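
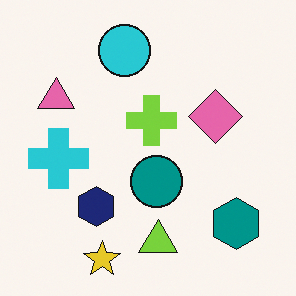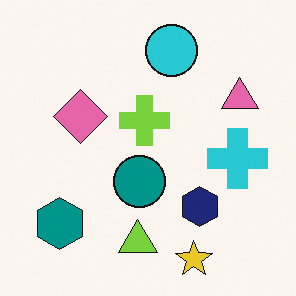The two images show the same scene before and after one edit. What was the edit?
Flipped horizontally (left ↔ right).

The pink triangle is in the top-left of the first image and the top-right of the second — shapes on opposite sides of the vertical midline have swapped in a mirror flip.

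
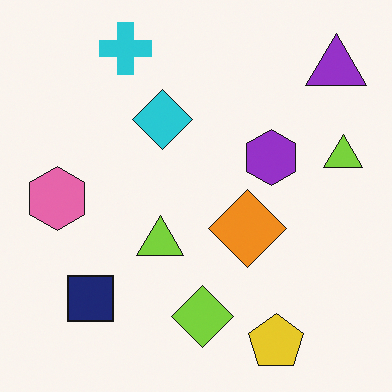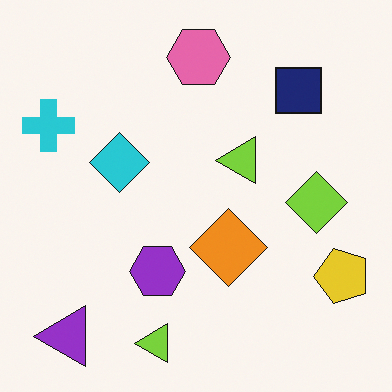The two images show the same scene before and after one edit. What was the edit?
Transposed (reflected across the top-left ↔ bottom-right diagonal).

Shapes have swapped their row and column positions — what was in the top-right is now in the bottom-left — a diagonal reflection.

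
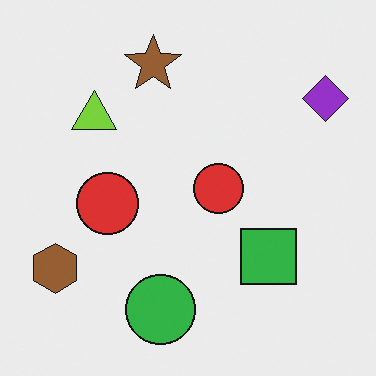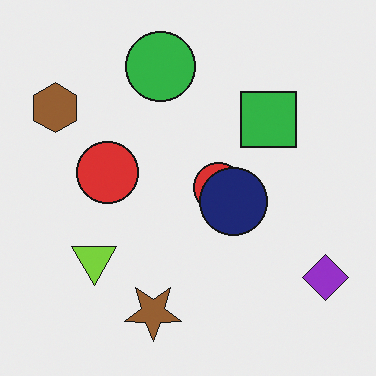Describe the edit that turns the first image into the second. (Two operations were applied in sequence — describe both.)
This is the original image flipped vertically (top ↔ bottom), then overlaid with an additional navy circle.

The brown star is in the top of the first image and the bottom of the second — shapes on opposite sides of the horizontal midline have swapped in a mirror flip. A navy circle appears in the second image that is absent from the first.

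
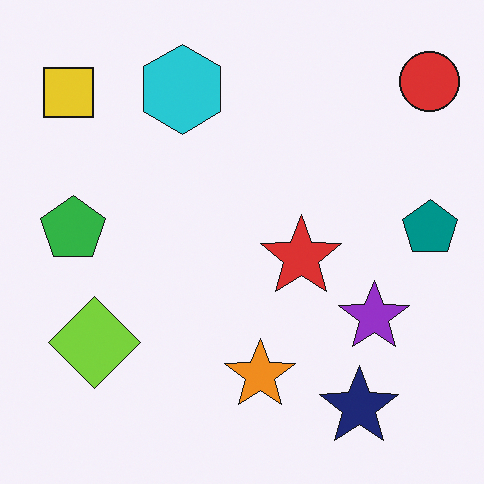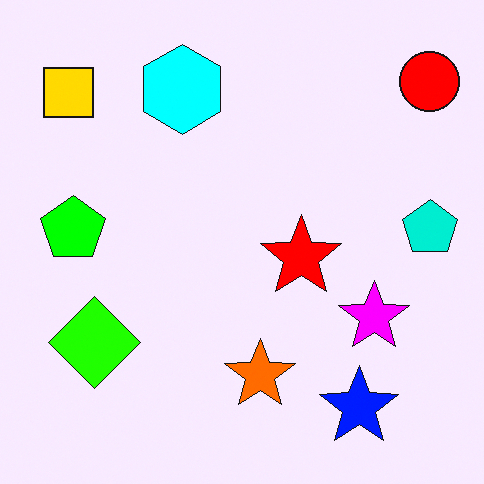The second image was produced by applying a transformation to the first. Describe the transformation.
The image was made much more vivid (saturation change).

All colors are more vivid — a global saturation change.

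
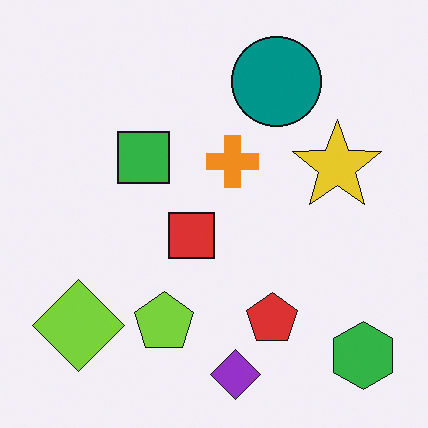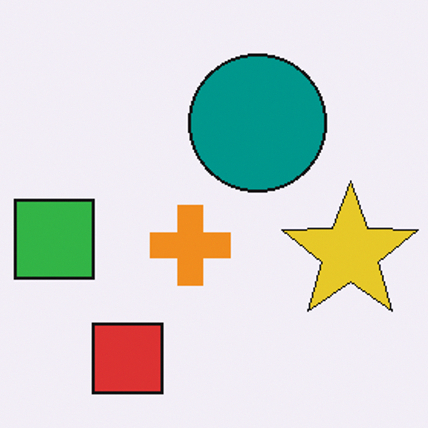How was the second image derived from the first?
It was cropped slightly and scaled back up.

The visible shapes are larger and the field of view is narrower; shapes near the original edges may be partly or wholly outside the frame — a crop-and-rescale.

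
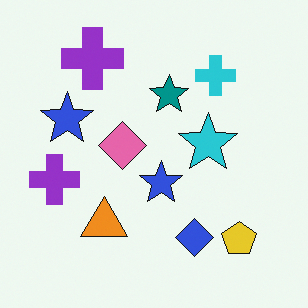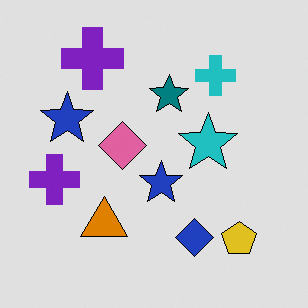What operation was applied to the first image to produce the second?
It was moderately posterized.

Each flat color has snapped to a coarser quantized level — most visibly, the near-white background has dropped to a flat grey.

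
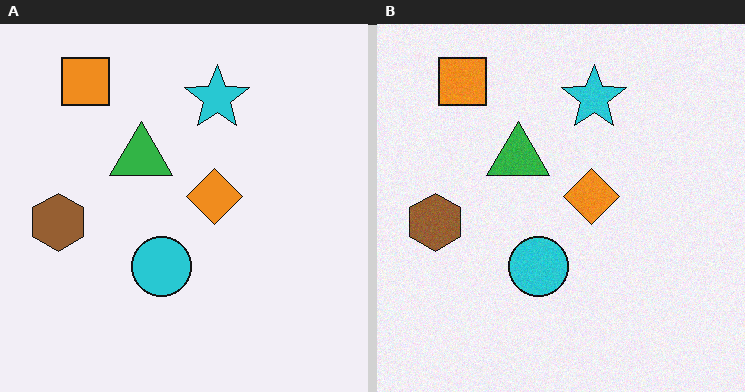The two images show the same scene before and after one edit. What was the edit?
The right (B) image is the left (A) degraded with light additive noise.

Random speckle covers the whole image, including the flat background.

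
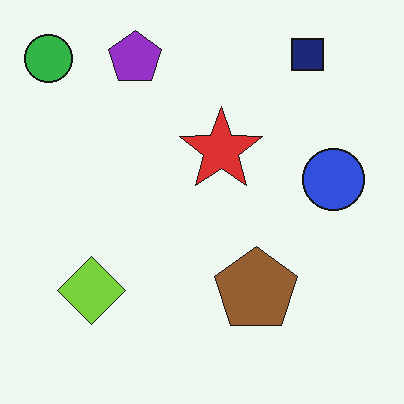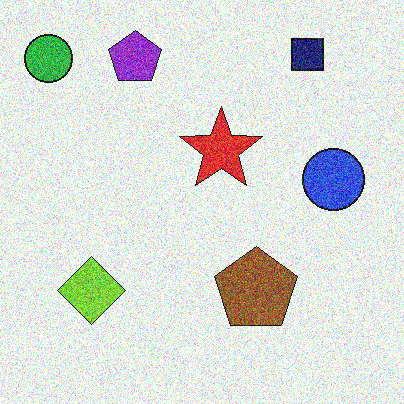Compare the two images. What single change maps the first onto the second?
It was degraded with heavy additive noise.

Random speckle covers the whole image, including the flat background.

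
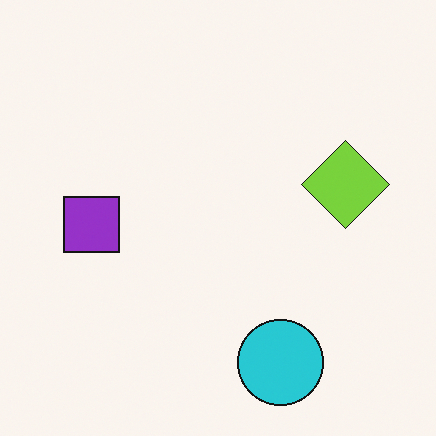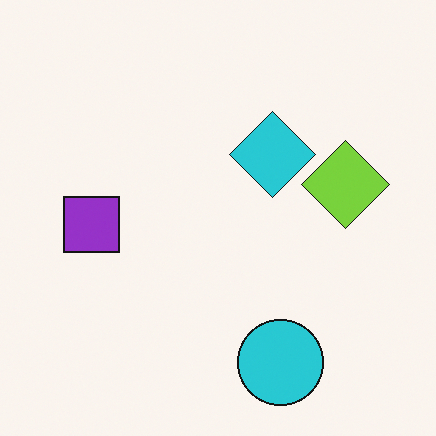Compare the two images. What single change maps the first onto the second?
The image was overlaid with an additional cyan diamond.

A cyan diamond appears in the second image that is absent from the first.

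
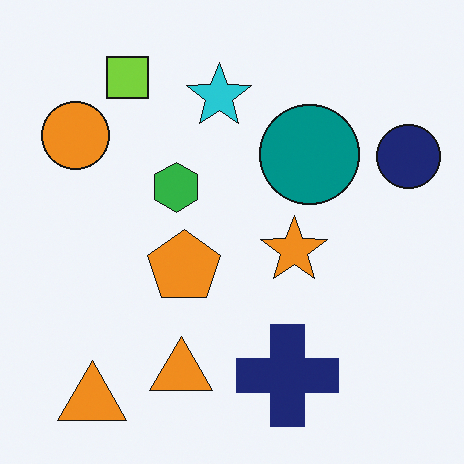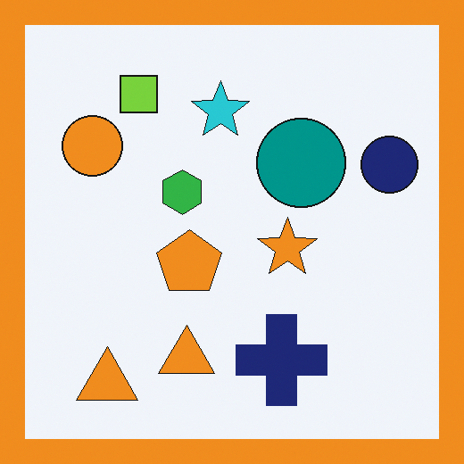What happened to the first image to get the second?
The transformation is: framed with a orange border.

A solid orange frame runs around the edge of the second image, with the content slightly shrunk inside it.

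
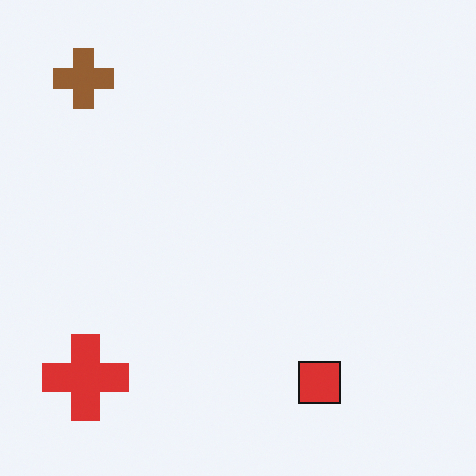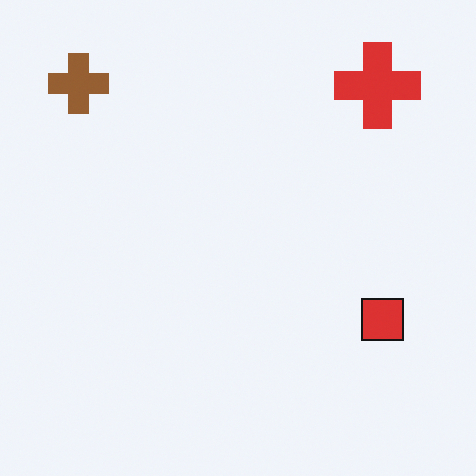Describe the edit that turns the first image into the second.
Transposed (reflected across the top-left ↔ bottom-right diagonal).

Shapes have swapped their row and column positions — what was in the top-right is now in the bottom-left — a diagonal reflection.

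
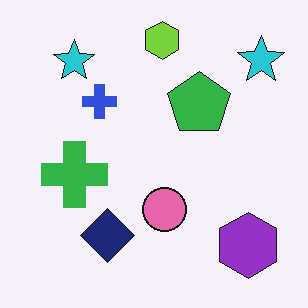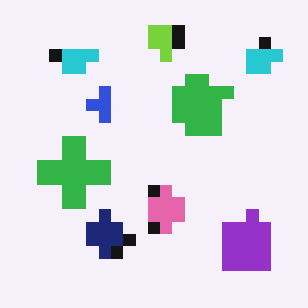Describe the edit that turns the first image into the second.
It was heavily pixelated into large blocks.

Shapes are reduced to large square blocks; fine edges and outlines are lost — a downscale-then-upscale (mosaic) effect.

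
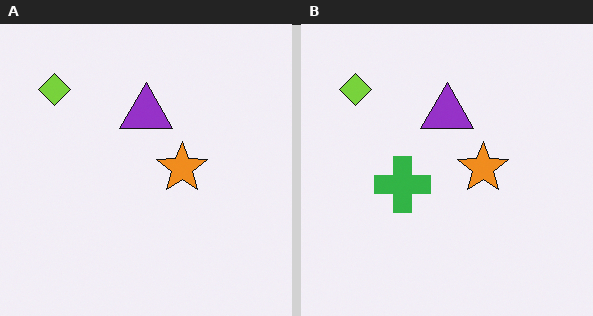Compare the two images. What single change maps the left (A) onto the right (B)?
It was overlaid with an additional green cross.

A green cross appears in the right (B) image that is absent from the left (A).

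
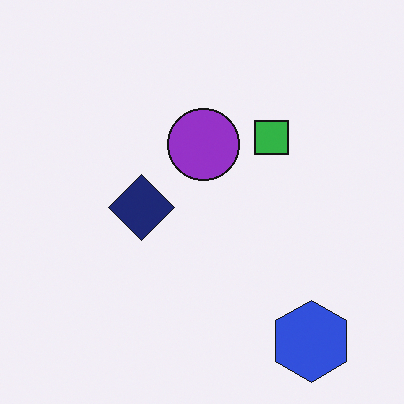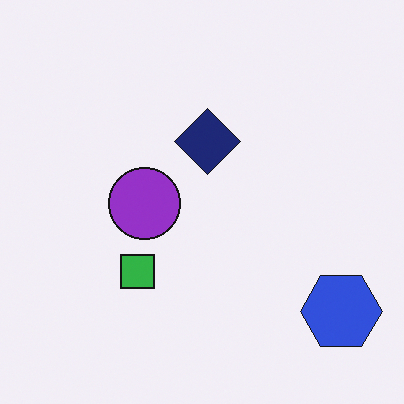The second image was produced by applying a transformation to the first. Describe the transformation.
Transposed (reflected across the top-left ↔ bottom-right diagonal).

Shapes have swapped their row and column positions — what was in the top-right is now in the bottom-left — a diagonal reflection.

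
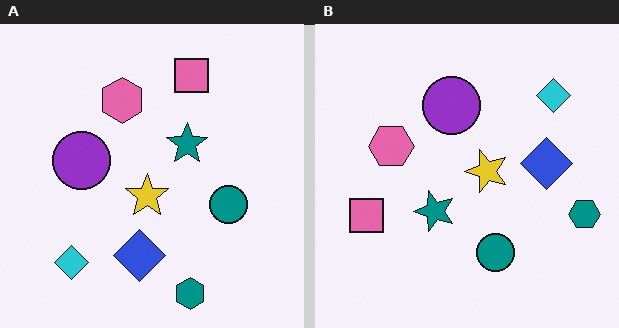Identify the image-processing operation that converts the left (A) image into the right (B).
Transposed (reflected across the top-left ↔ bottom-right diagonal).

Shapes have swapped their row and column positions — what was in the top-right is now in the bottom-left — a diagonal reflection.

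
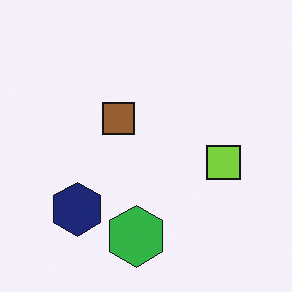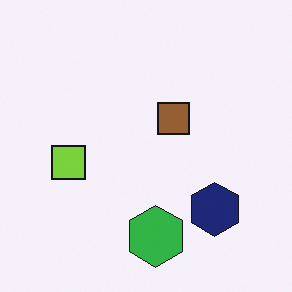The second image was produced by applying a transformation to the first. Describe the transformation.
The image was flipped horizontally (left ↔ right).

The lime square is in the right of the first image and the left of the second — shapes on opposite sides of the vertical midline have swapped in a mirror flip.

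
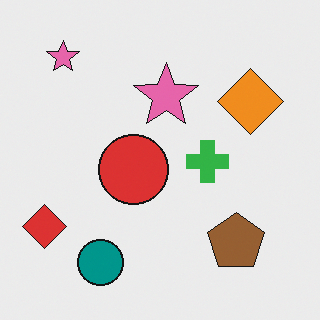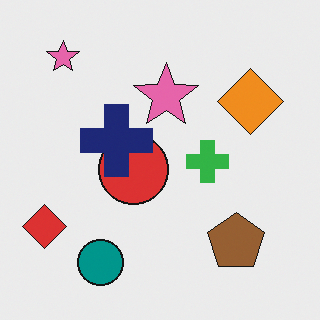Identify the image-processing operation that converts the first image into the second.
It was overlaid with an additional navy cross.

A navy cross appears in the second image that is absent from the first.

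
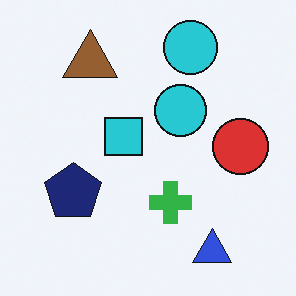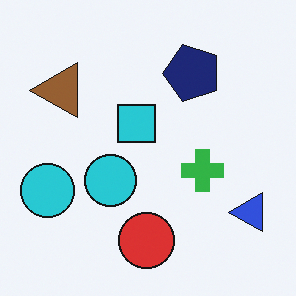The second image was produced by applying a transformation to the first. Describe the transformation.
The transformation is: transposed (reflected across the top-left ↔ bottom-right diagonal).

Shapes have swapped their row and column positions — what was in the top-right is now in the bottom-left — a diagonal reflection.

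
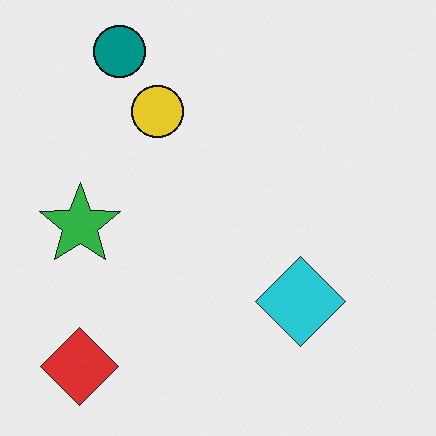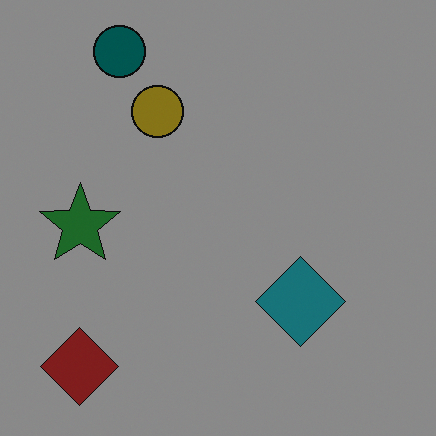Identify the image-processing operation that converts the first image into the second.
The transformation is: noticeably darkened.

Every pixel — background and shapes alike — is uniformly darkened.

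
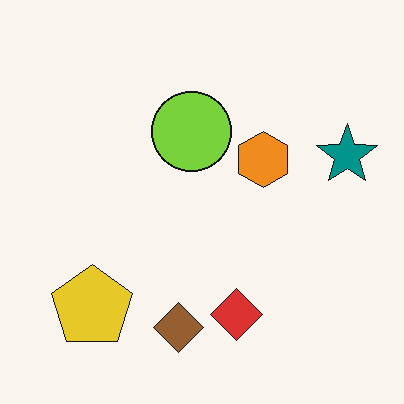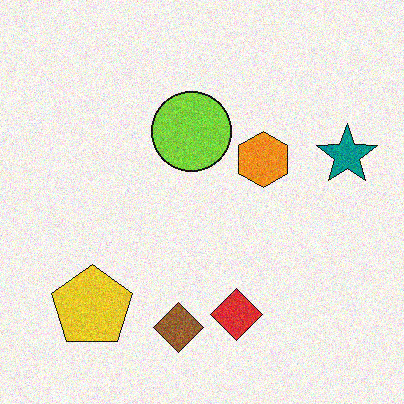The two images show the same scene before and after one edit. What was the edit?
This is the original image degraded with visible gaussian noise.

Random speckle covers the whole image, including the flat background.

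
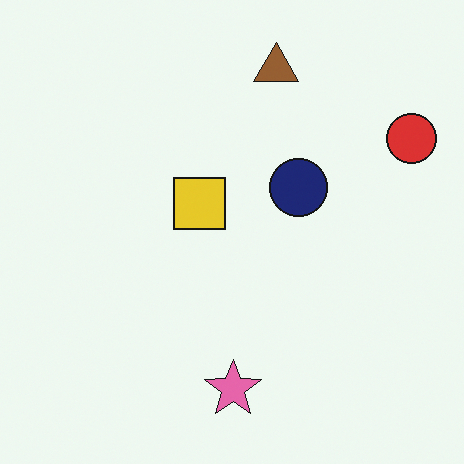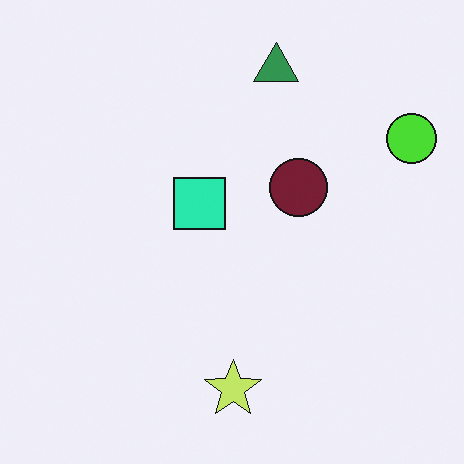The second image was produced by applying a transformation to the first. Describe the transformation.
The second image is the first hue-shifted by a moderate amount.

Every shape's color has rotated by the same amount around the hue wheel — a uniform hue shift.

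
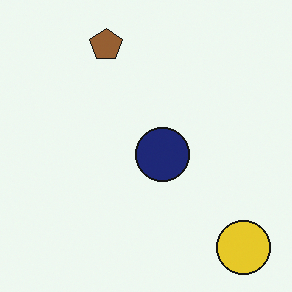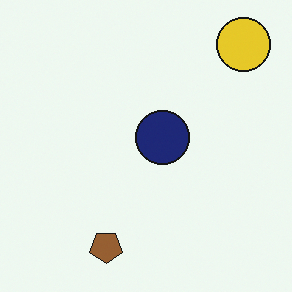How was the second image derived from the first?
The image was flipped vertically (top ↔ bottom).

The brown pentagon is in the top of the first image and the bottom of the second — shapes on opposite sides of the horizontal midline have swapped in a mirror flip.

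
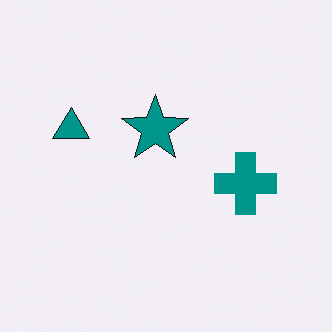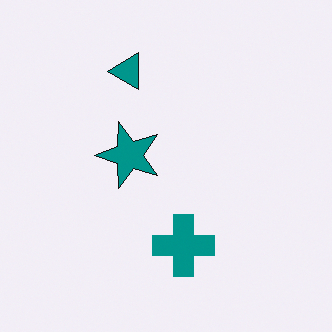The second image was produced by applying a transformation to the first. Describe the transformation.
This is the original image transposed (reflected across the top-left ↔ bottom-right diagonal).

Shapes have swapped their row and column positions — what was in the top-right is now in the bottom-left — a diagonal reflection.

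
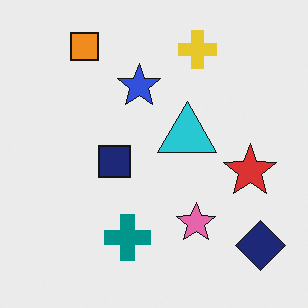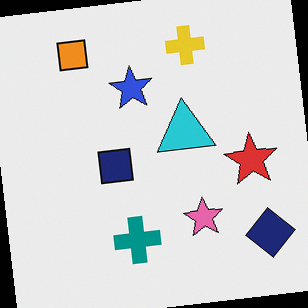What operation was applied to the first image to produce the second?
The transformation is: rotated counter-clockwise by a few degrees.

Every shape is tilted by the same angle and the image corners show triangular fill wedges — a whole-image rotation by a non-right angle.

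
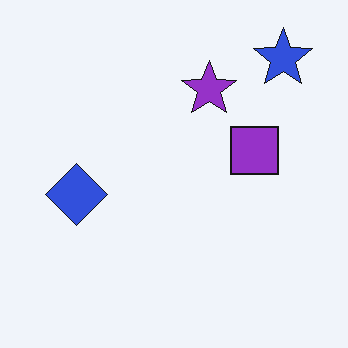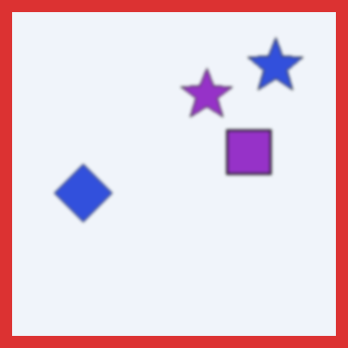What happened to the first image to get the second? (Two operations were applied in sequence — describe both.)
It was slightly softened, then framed with a red border.

Shape edges and outlines are uniformly softened across the whole image. A solid red frame runs around the edge of the second image, with the content slightly shrunk inside it.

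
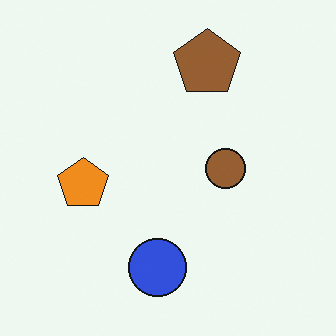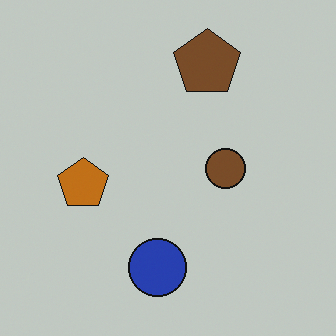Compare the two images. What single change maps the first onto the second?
The transformation is: slightly darkened.

Every pixel — background and shapes alike — is uniformly darkened.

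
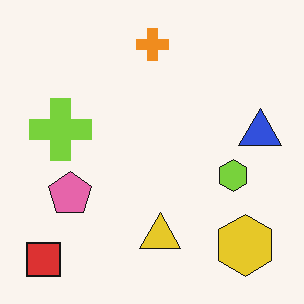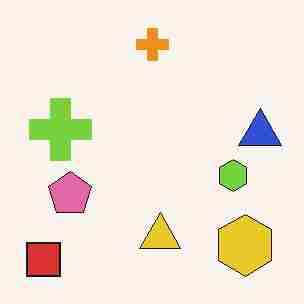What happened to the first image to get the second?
The second image is the first degraded with heavy JPEG compression.

Blocky 8×8 compression artifacts appear around shape edges and the flat background shows ringing — characteristic JPEG degradation.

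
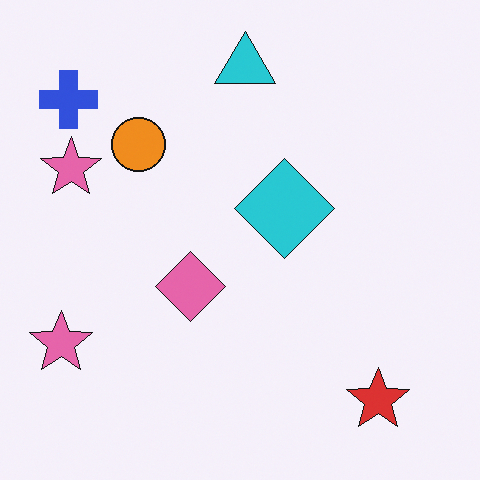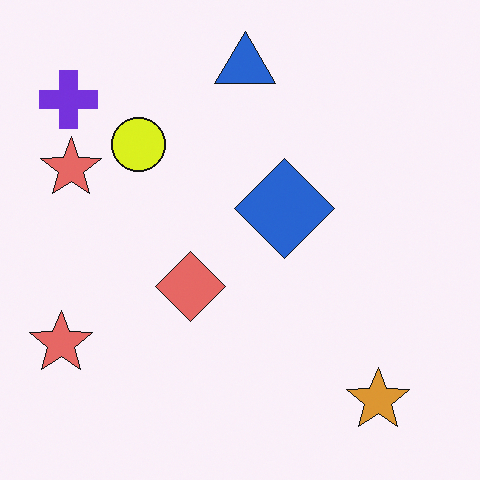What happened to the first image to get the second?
It was hue-shifted slightly.

Every shape's color has rotated by the same amount around the hue wheel — a uniform hue shift.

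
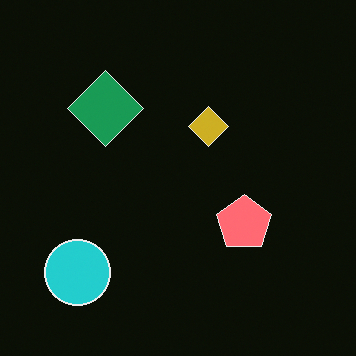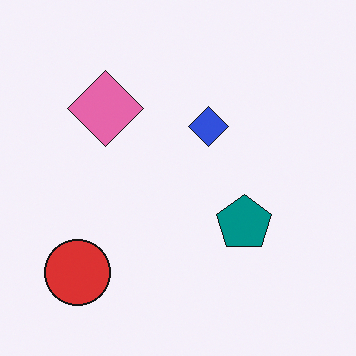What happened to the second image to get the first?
The image was color-inverted (negative).

The light background has become dark and every shape's color is its complement — a photographic negative.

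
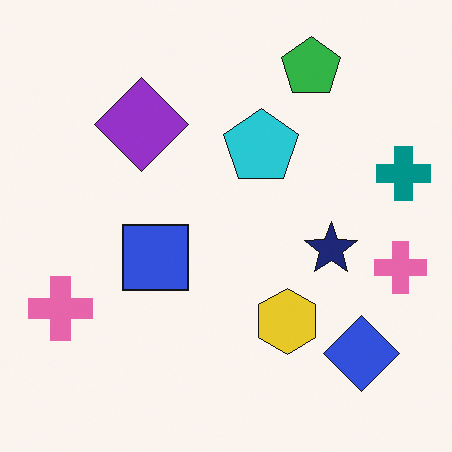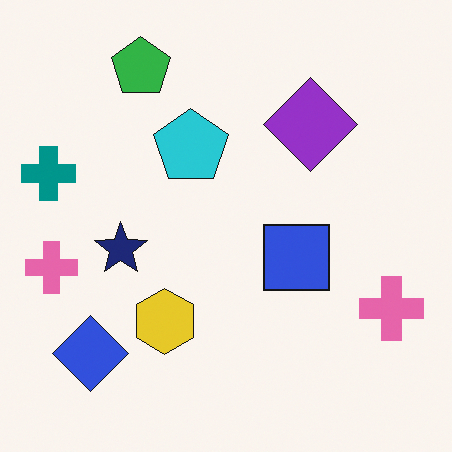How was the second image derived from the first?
This is the original image flipped horizontally (left ↔ right).

The teal cross is in the right of the first image and the left of the second — shapes on opposite sides of the vertical midline have swapped in a mirror flip.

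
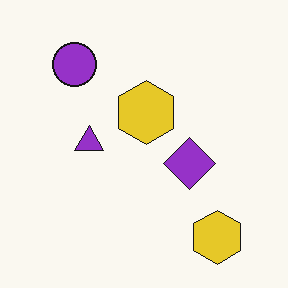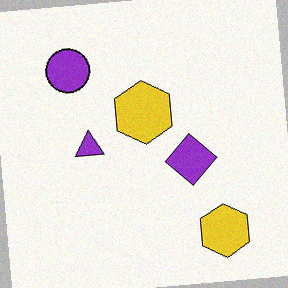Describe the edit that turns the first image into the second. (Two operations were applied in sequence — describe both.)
This is the original image rotated counter-clockwise by a few degrees, then degraded with a light layer of grain.

Every shape is tilted by the same angle and the image corners show triangular fill wedges — a whole-image rotation by a non-right angle. Random speckle covers the whole image, including the flat background.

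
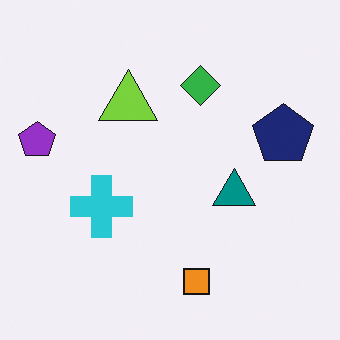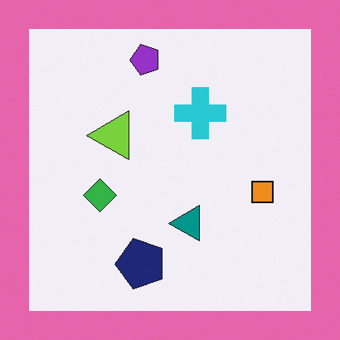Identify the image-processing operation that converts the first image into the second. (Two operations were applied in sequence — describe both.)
Transposed (reflected across the top-left ↔ bottom-right diagonal), then framed with a pink border.

Shapes have swapped their row and column positions — what was in the top-right is now in the bottom-left — a diagonal reflection. A solid pink frame runs around the edge of the second image, with the content slightly shrunk inside it.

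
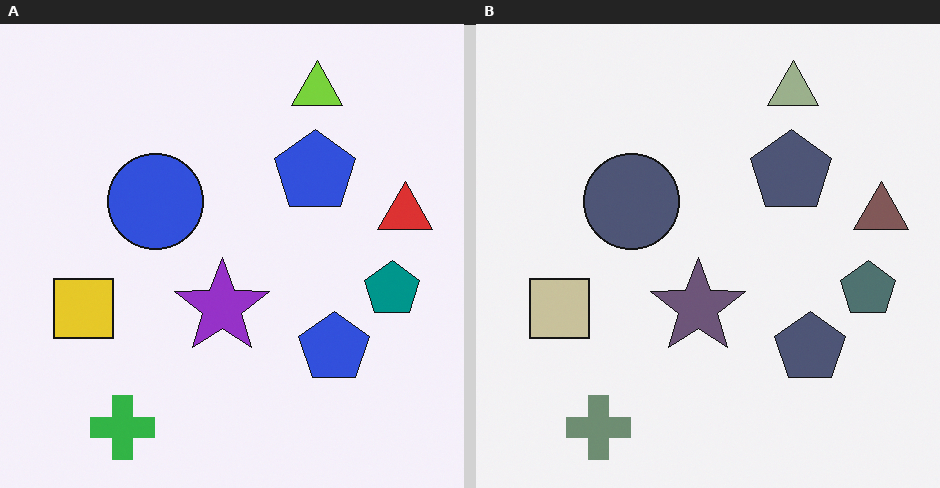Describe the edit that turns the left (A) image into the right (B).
The right (B) image is the left (A) made much more muted (saturation change).

All colors are more muted and greyish — a global saturation change.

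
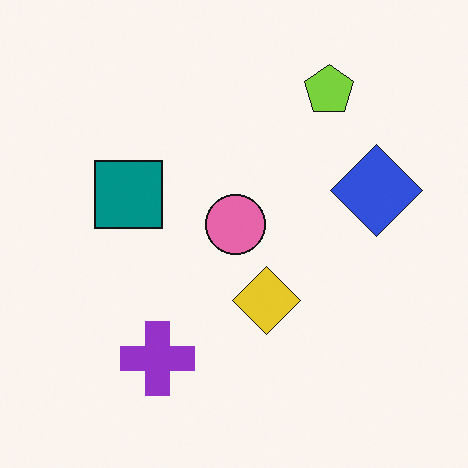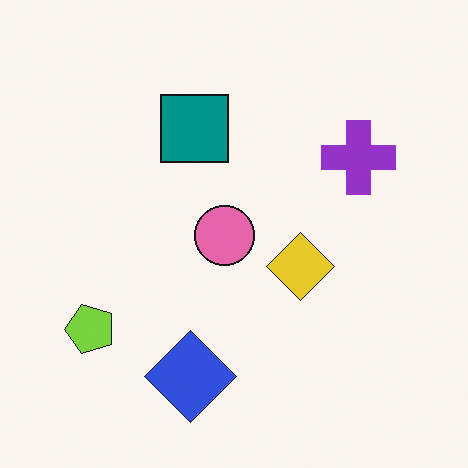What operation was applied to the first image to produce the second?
The second image is the first transposed (reflected across the top-left ↔ bottom-right diagonal).

Shapes have swapped their row and column positions — what was in the top-right is now in the bottom-left — a diagonal reflection.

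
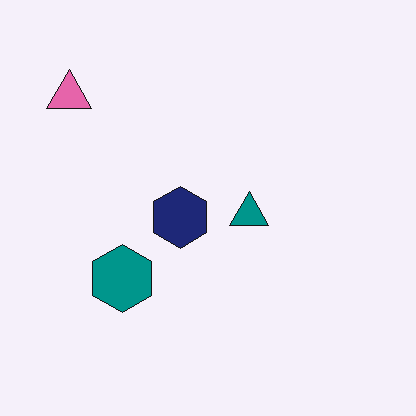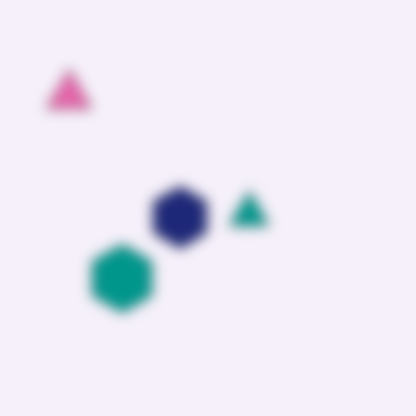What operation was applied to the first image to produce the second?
This is the original image heavily blurred.

Shape edges and outlines are uniformly softened across the whole image.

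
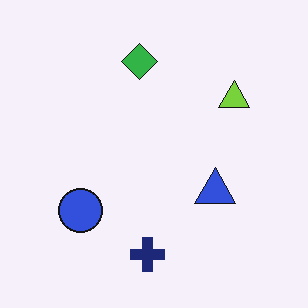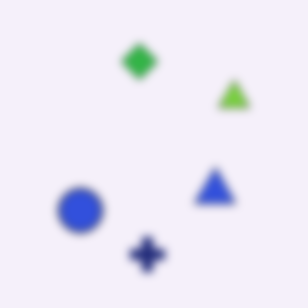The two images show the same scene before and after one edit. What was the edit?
The transformation is: noticeably gaussian-blurred.

Shape edges and outlines are uniformly softened across the whole image.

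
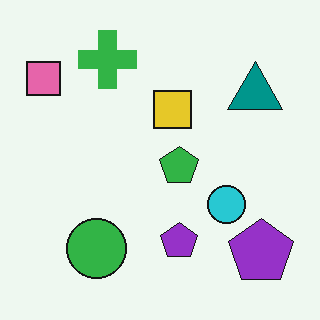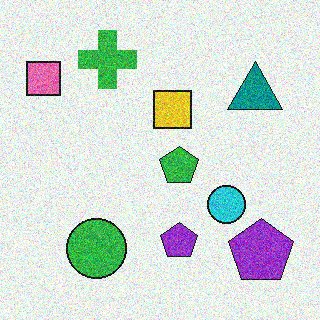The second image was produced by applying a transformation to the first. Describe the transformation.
The second image is the first degraded with strong gaussian noise.

Random speckle covers the whole image, including the flat background.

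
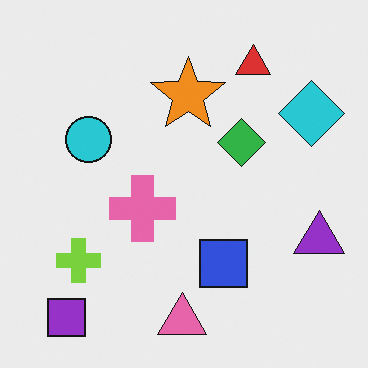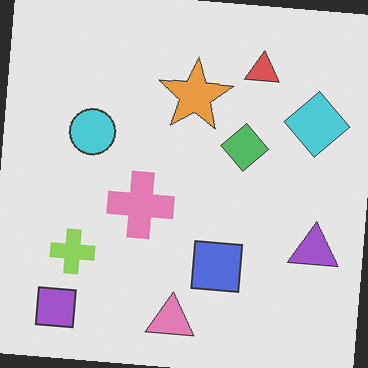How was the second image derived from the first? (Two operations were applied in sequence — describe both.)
Rotated clockwise by a small amount, then given slightly reduced contrast.

Every shape is tilted by the same angle and the image corners show triangular fill wedges — a whole-image rotation by a non-right angle. Tones are pushed toward mid-grey across the whole image — a global contrast change.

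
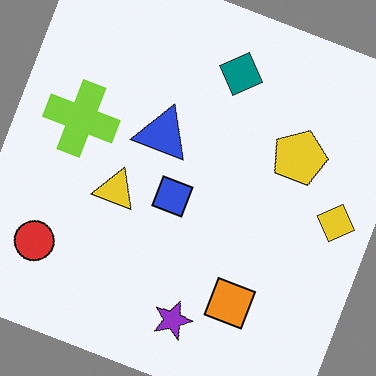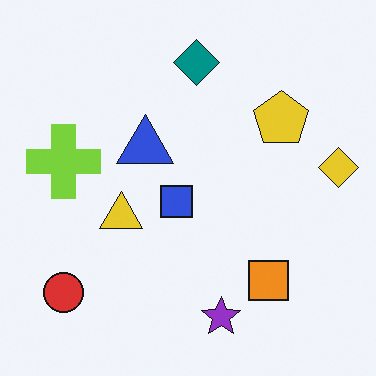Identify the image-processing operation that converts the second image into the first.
The transformation is: rotated clockwise by a clearly visible amount.

Every shape is tilted by the same angle and the image corners show triangular fill wedges — a whole-image rotation by a non-right angle.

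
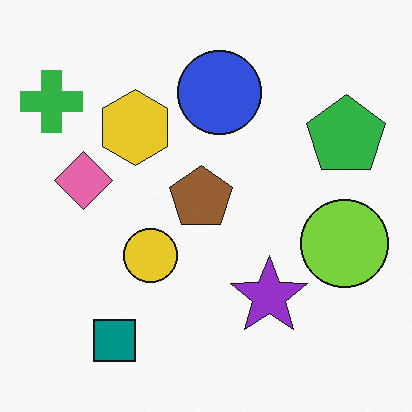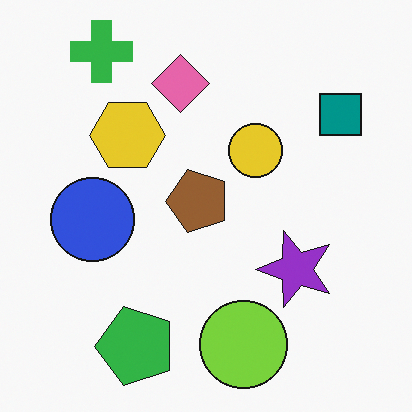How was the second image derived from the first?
Transposed (reflected across the top-left ↔ bottom-right diagonal).

Shapes have swapped their row and column positions — what was in the top-right is now in the bottom-left — a diagonal reflection.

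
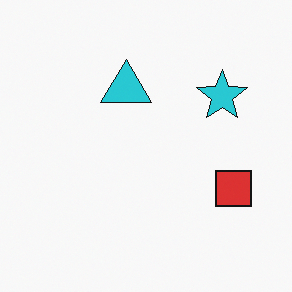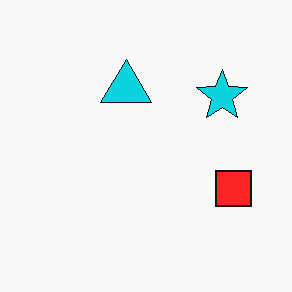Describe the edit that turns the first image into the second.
The transformation is: slightly oversaturated.

All colors are more vivid — a global saturation change.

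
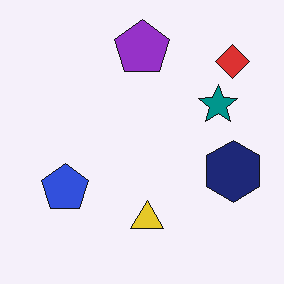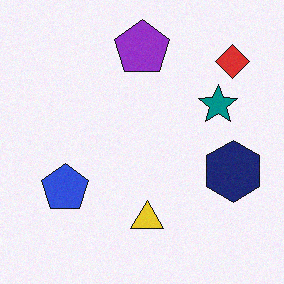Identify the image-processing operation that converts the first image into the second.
This is the original image degraded with a light layer of grain.

Random speckle covers the whole image, including the flat background.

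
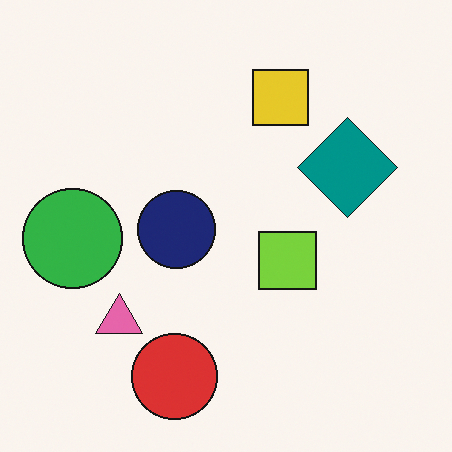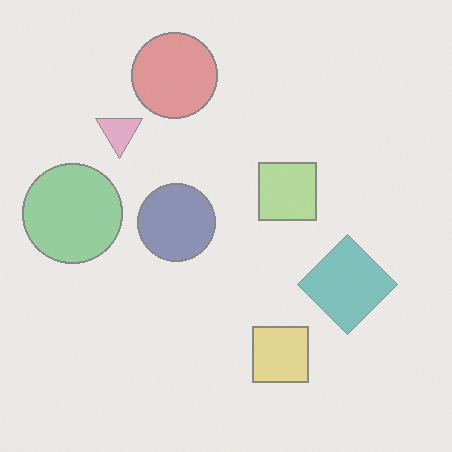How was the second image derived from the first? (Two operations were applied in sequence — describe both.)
The image was given much lower contrast, then flipped vertically (top ↔ bottom).

Tones are pushed toward mid-grey across the whole image — a global contrast change. The red circle is in the bottom of the first image and the top of the second — shapes on opposite sides of the horizontal midline have swapped in a mirror flip.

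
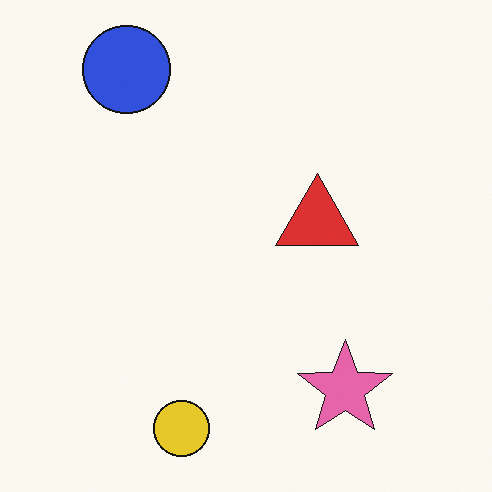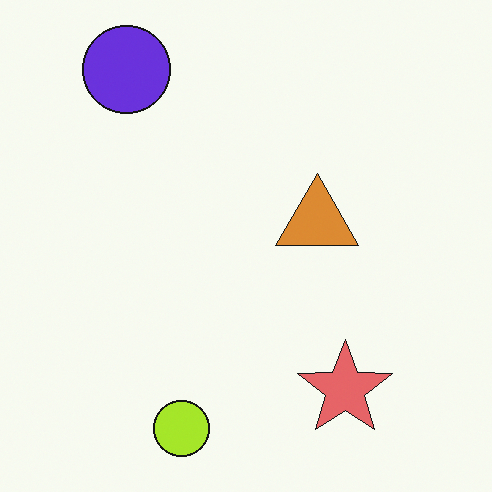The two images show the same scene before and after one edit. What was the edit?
It was hue-shifted slightly.

Every shape's color has rotated by the same amount around the hue wheel — a uniform hue shift.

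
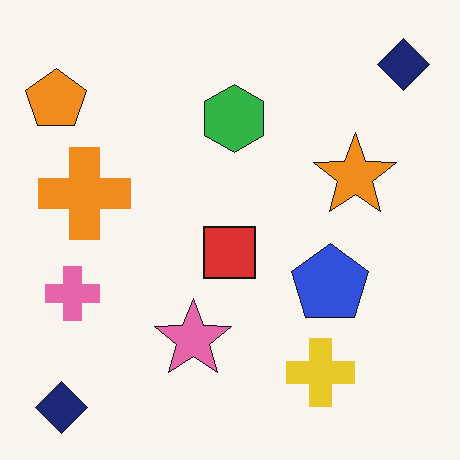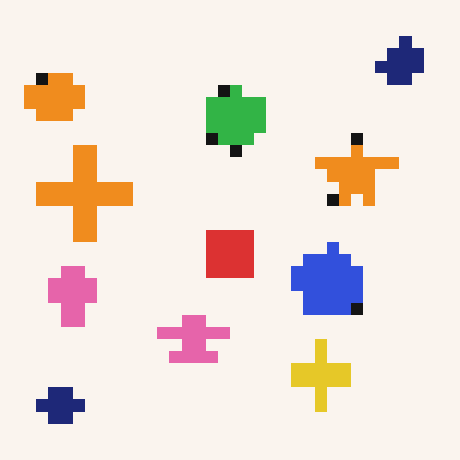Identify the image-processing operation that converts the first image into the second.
It was heavily pixelated into large blocks.

Shapes are reduced to large square blocks; fine edges and outlines are lost — a downscale-then-upscale (mosaic) effect.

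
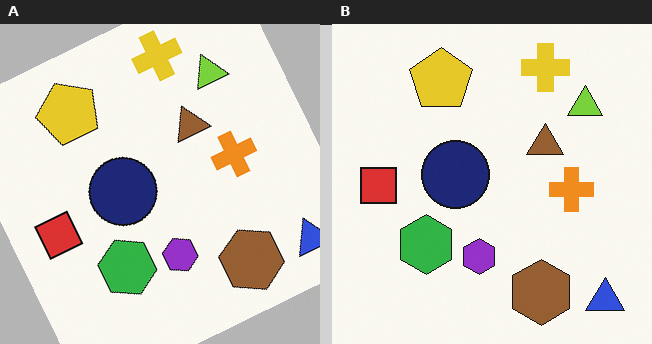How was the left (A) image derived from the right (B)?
It was rotated counter-clockwise by a clearly visible amount.

Every shape is tilted by the same angle and the image corners show triangular fill wedges — a whole-image rotation by a non-right angle.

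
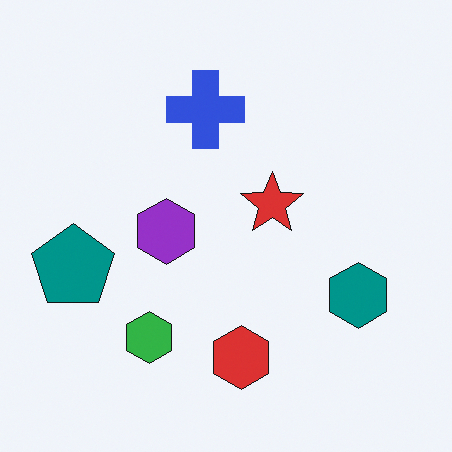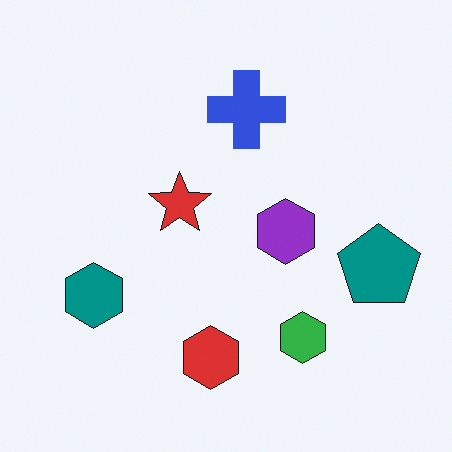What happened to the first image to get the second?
The transformation is: flipped horizontally (left ↔ right).

The teal pentagon is in the left of the first image and the right of the second — shapes on opposite sides of the vertical midline have swapped in a mirror flip.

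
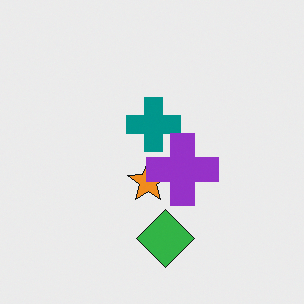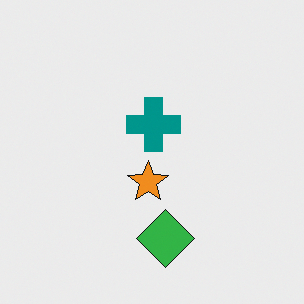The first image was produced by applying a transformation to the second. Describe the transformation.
Overlaid with an additional purple cross.

A purple cross appears in the first image that is absent from the second.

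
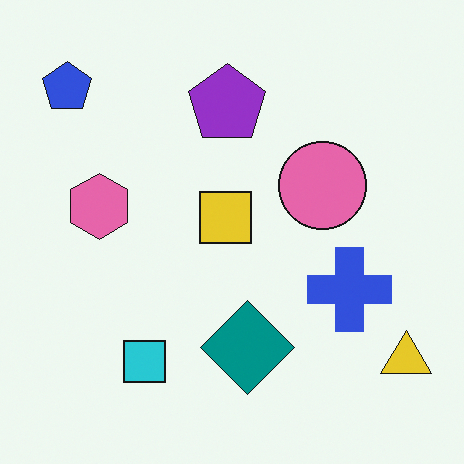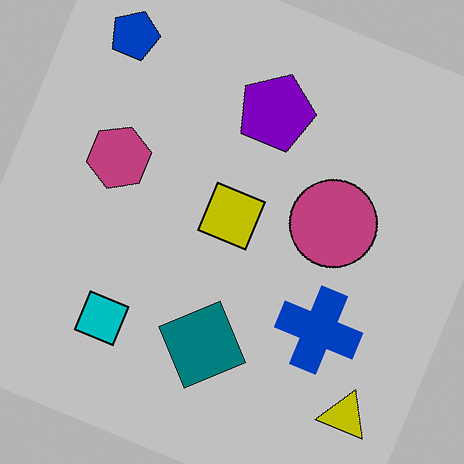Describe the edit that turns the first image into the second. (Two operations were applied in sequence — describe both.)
The image was heavily posterized to just a handful of flat colors, then rotated clockwise by a clearly visible amount.

Each flat color has snapped to a coarser quantized level — most visibly, the near-white background has dropped to a flat grey. Every shape is tilted by the same angle and the image corners show triangular fill wedges — a whole-image rotation by a non-right angle.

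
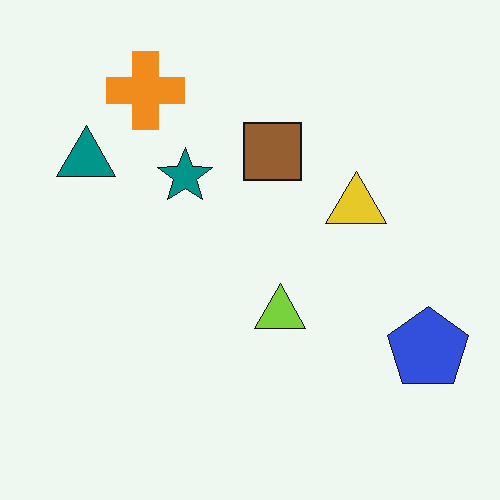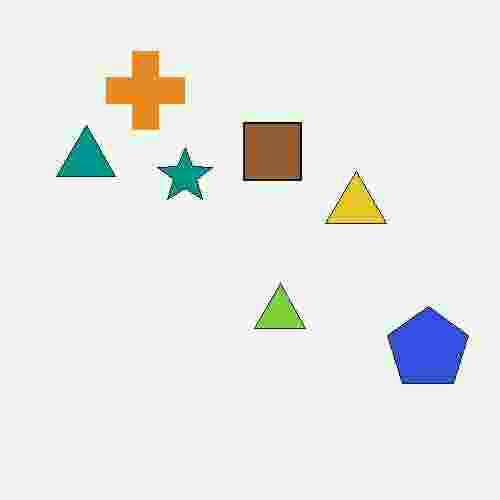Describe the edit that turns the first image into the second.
Heavily JPEG-compressed with obvious blocking artifacts.

Blocky 8×8 compression artifacts appear around shape edges and the flat background shows ringing — characteristic JPEG degradation.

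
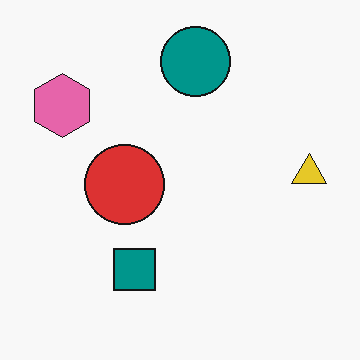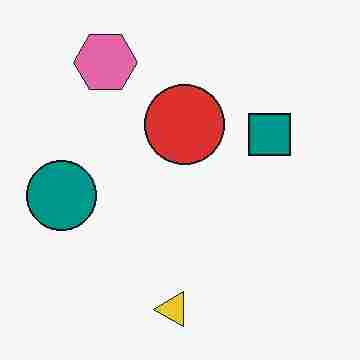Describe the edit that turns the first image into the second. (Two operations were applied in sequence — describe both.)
It was transposed (reflected across the top-left ↔ bottom-right diagonal), then heavily JPEG-compressed with obvious blocking artifacts.

Shapes have swapped their row and column positions — what was in the top-right is now in the bottom-left — a diagonal reflection. Blocky 8×8 compression artifacts appear around shape edges and the flat background shows ringing — characteristic JPEG degradation.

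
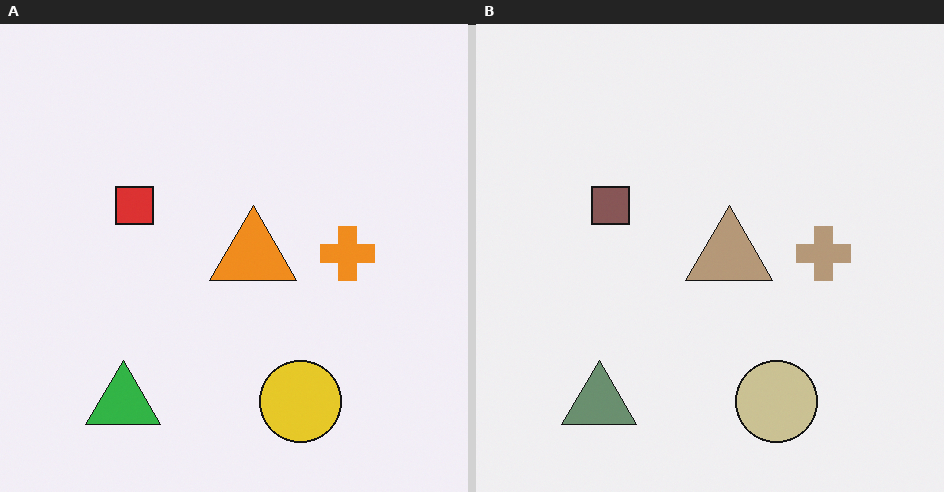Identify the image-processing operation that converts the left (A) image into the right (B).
This is the original image heavily desaturated.

All colors are more muted and greyish — a global saturation change.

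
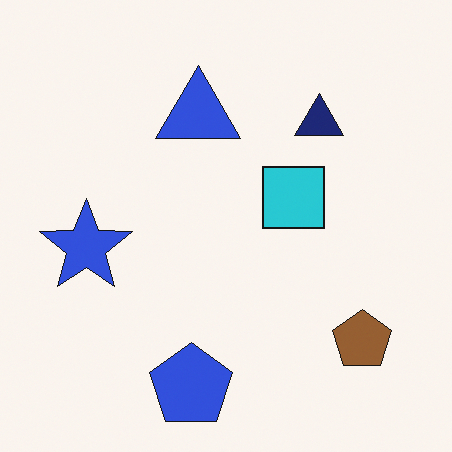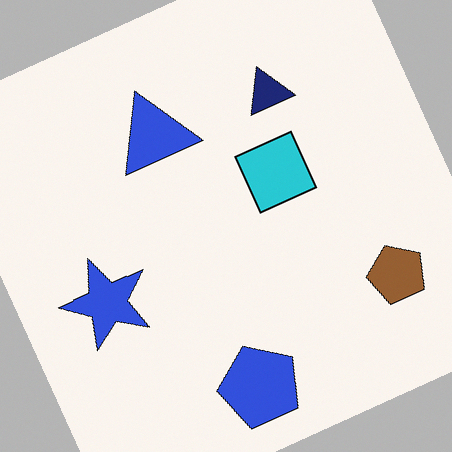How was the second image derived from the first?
The image was rotated counter-clockwise by a moderate amount.

Every shape is tilted by the same angle and the image corners show triangular fill wedges — a whole-image rotation by a non-right angle.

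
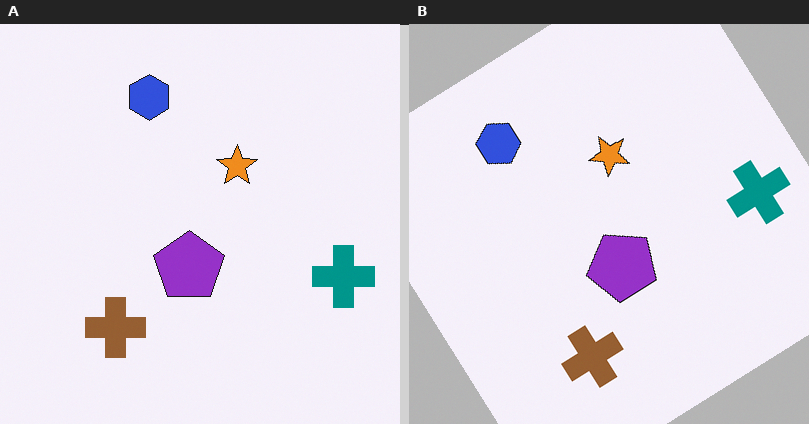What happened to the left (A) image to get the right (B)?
The transformation is: rotated counter-clockwise by a large amount — several tens of degrees.

Every shape is tilted by the same angle and the image corners show triangular fill wedges — a whole-image rotation by a non-right angle.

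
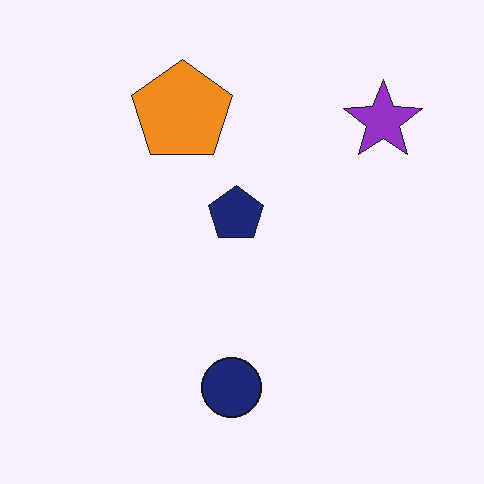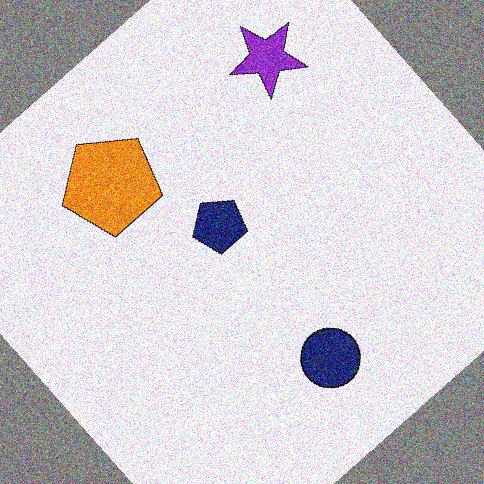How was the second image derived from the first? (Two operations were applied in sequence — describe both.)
This is the original image rotated counter-clockwise by a large amount — several tens of degrees, then degraded with heavy additive noise.

Every shape is tilted by the same angle and the image corners show triangular fill wedges — a whole-image rotation by a non-right angle. Random speckle covers the whole image, including the flat background.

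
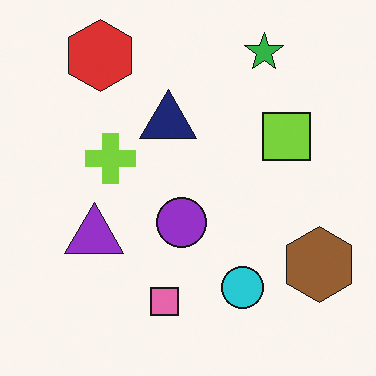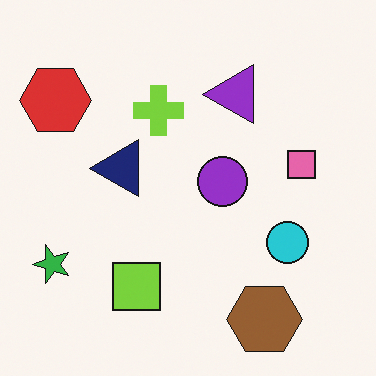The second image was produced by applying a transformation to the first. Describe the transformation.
This is the original image transposed (reflected across the top-left ↔ bottom-right diagonal).

Shapes have swapped their row and column positions — what was in the top-right is now in the bottom-left — a diagonal reflection.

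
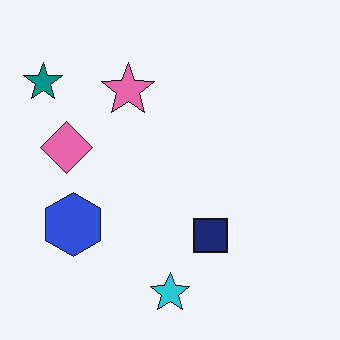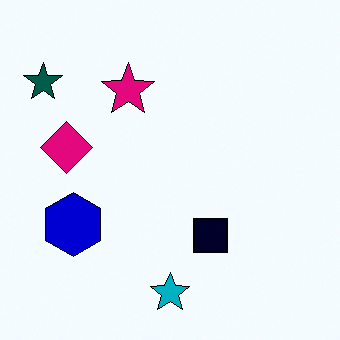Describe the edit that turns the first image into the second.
The second image is the first boosted in contrast.

Tones are pushed away from mid-grey across the whole image — a global contrast change.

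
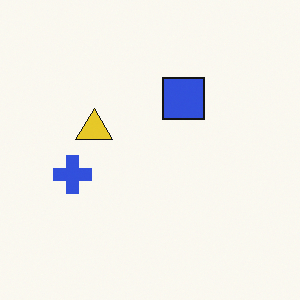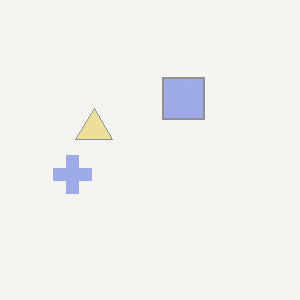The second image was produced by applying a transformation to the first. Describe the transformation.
This is the original image washed out (contrast reduced).

Tones are pushed toward mid-grey across the whole image — a global contrast change.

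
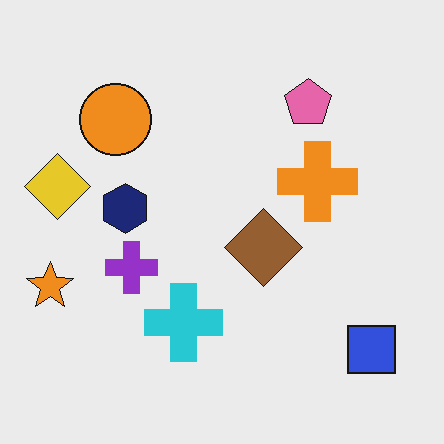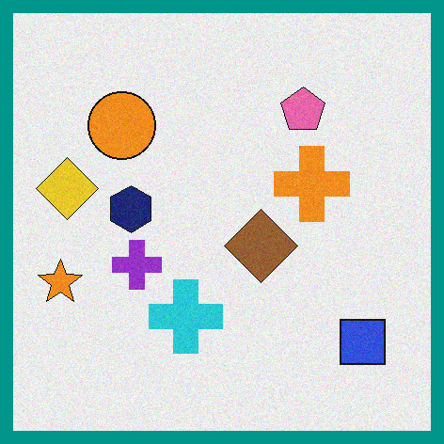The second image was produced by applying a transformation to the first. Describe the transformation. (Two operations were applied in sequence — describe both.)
The second image is the first degraded with a light layer of grain, then framed with a teal border.

Random speckle covers the whole image, including the flat background. A solid teal frame runs around the edge of the second image, with the content slightly shrunk inside it.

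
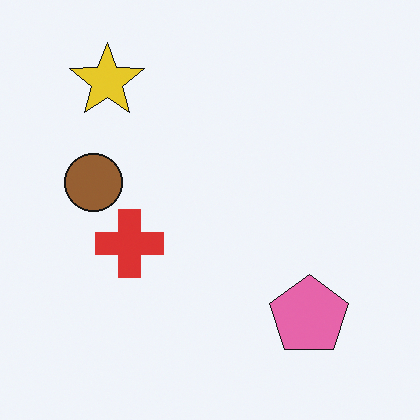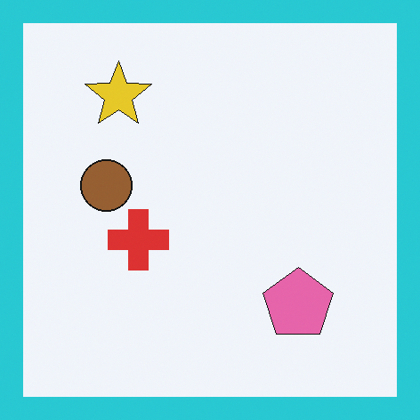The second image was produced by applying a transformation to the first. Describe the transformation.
The image was framed with a cyan border.

A solid cyan frame runs around the edge of the second image, with the content slightly shrunk inside it.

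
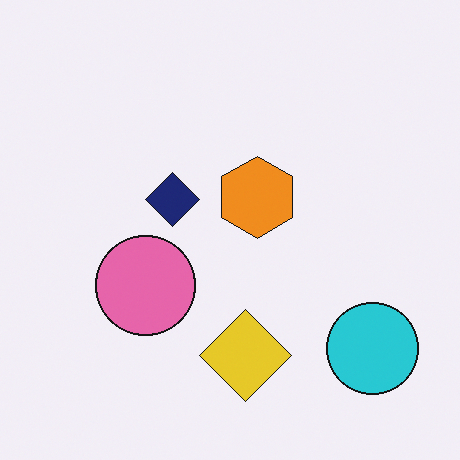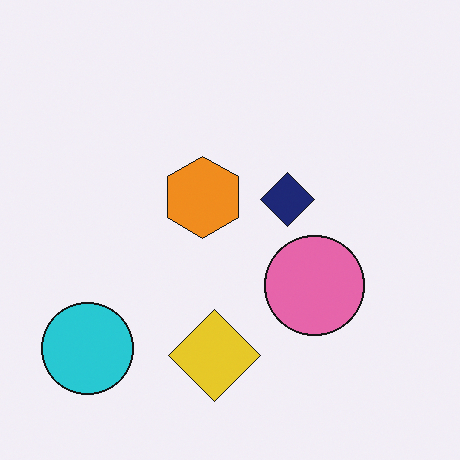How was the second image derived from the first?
It was flipped horizontally (left ↔ right).

The cyan circle is in the bottom-right of the first image and the bottom-left of the second — shapes on opposite sides of the vertical midline have swapped in a mirror flip.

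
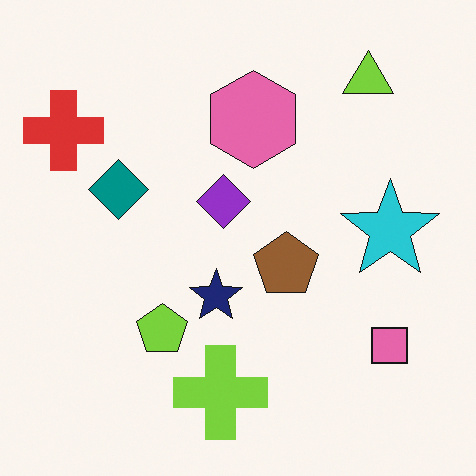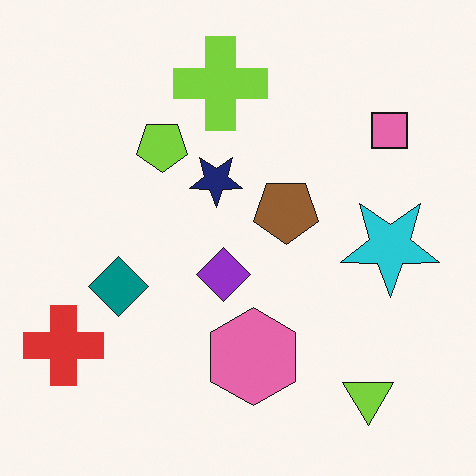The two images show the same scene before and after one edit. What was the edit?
The second image is the first flipped vertically (top ↔ bottom).

The lime triangle is in the top-right of the first image and the bottom-right of the second — shapes on opposite sides of the horizontal midline have swapped in a mirror flip.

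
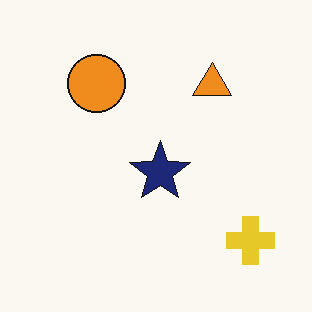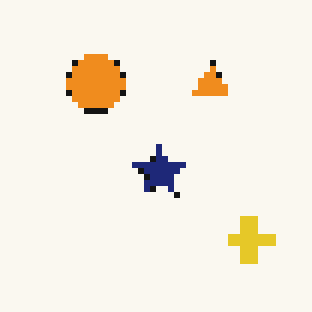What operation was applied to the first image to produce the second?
This is the original image pixelated into visible square blocks.

Shapes are reduced to large square blocks; fine edges and outlines are lost — a downscale-then-upscale (mosaic) effect.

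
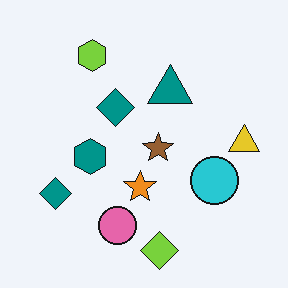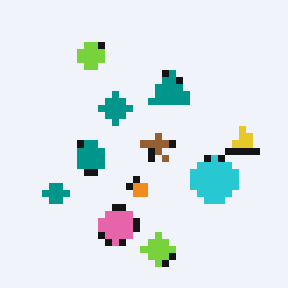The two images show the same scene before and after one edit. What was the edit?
The second image is the first pixelated into visible square blocks.

Shapes are reduced to large square blocks; fine edges and outlines are lost — a downscale-then-upscale (mosaic) effect.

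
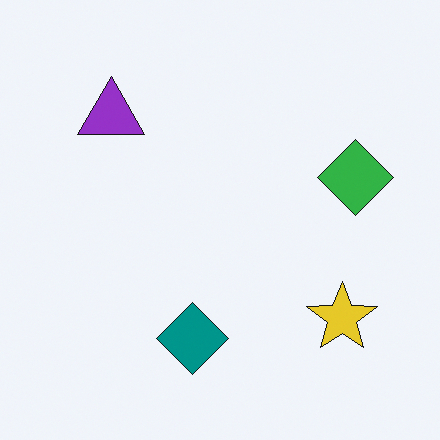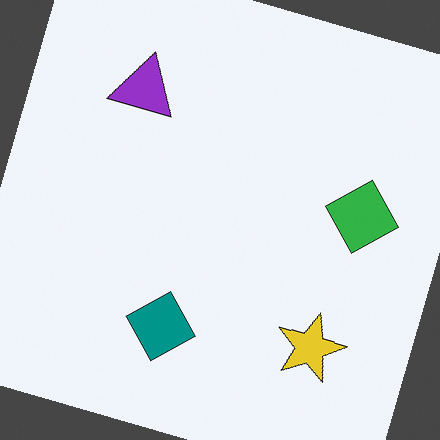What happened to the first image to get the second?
The second image is the first rotated clockwise by a moderate amount.

Every shape is tilted by the same angle and the image corners show triangular fill wedges — a whole-image rotation by a non-right angle.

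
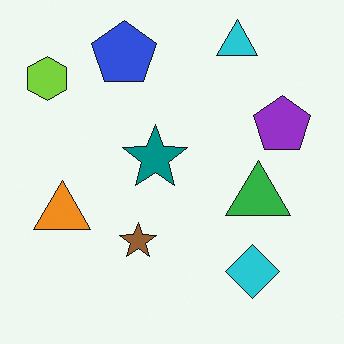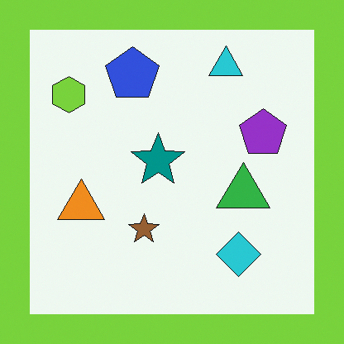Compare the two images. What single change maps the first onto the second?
The transformation is: framed with a lime border.

A solid lime frame runs around the edge of the second image, with the content slightly shrunk inside it.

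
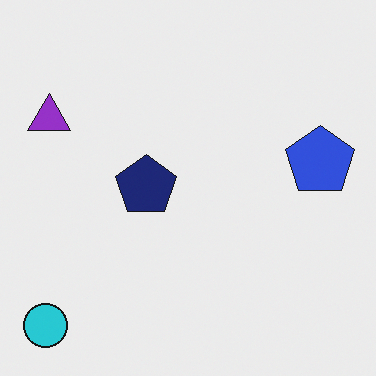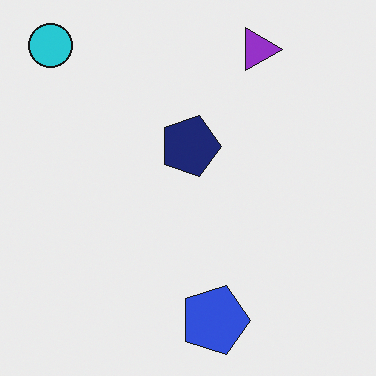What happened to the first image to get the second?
The transformation is: rotated 90° clockwise.

The cyan circle sits in the bottom-left of the first image and the top-left of the second — consistent with a whole-image 90° clockwise rotation.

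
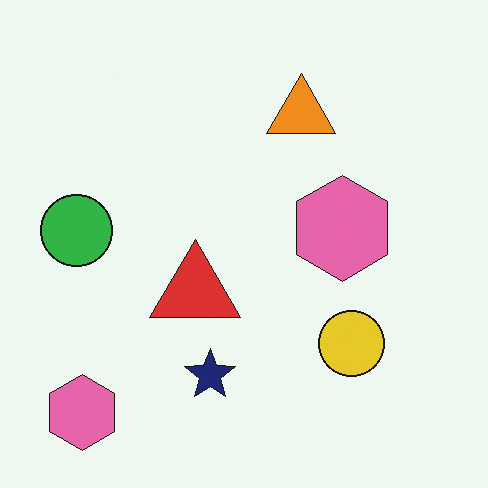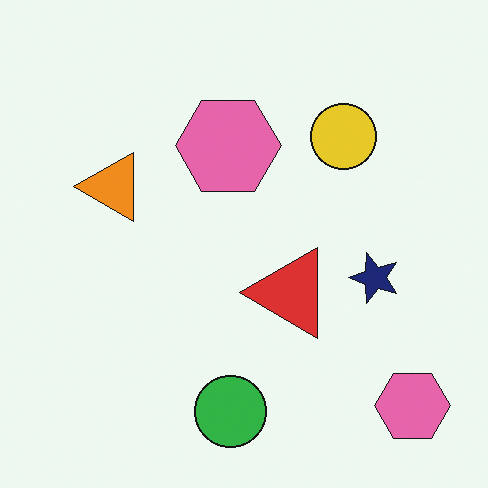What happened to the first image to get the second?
The transformation is: rotated 90° counter-clockwise.

The green circle sits in the left of the first image and the bottom of the second — consistent with a whole-image 90° counter-clockwise rotation.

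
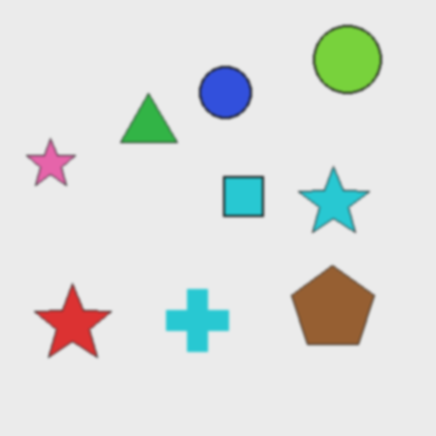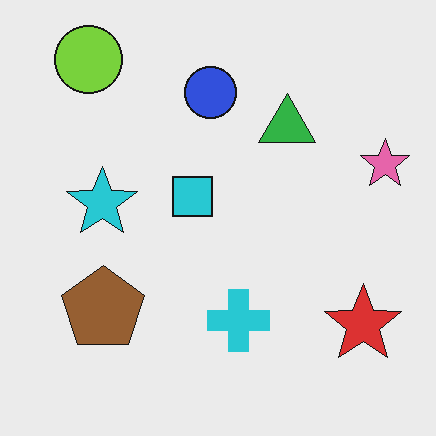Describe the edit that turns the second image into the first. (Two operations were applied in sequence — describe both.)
The first image is the second flipped horizontally (left ↔ right), then lightly blurred.

The pink star is in the right of the second image and the left of the first — shapes on opposite sides of the vertical midline have swapped in a mirror flip. Shape edges and outlines are uniformly softened across the whole image.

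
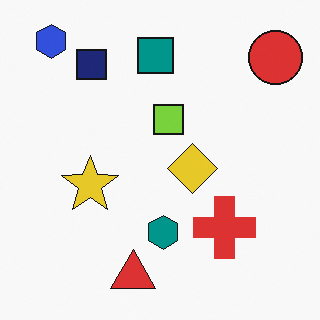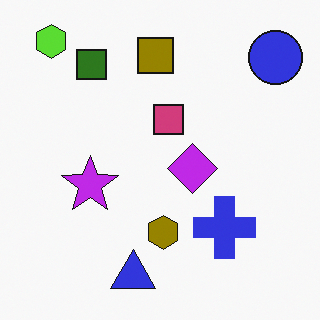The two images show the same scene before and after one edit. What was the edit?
The second image is the first hue-shifted by a large amount.

Every shape's color has rotated by the same amount around the hue wheel — a uniform hue shift.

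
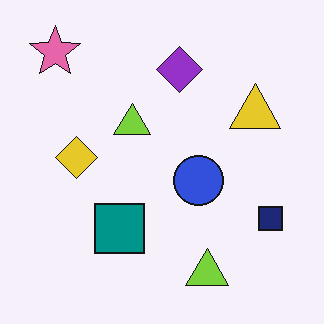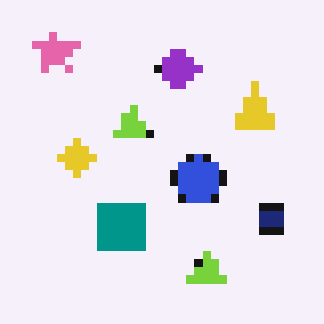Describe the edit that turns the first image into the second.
The second image is the first moderately pixelated.

Shapes are reduced to large square blocks; fine edges and outlines are lost — a downscale-then-upscale (mosaic) effect.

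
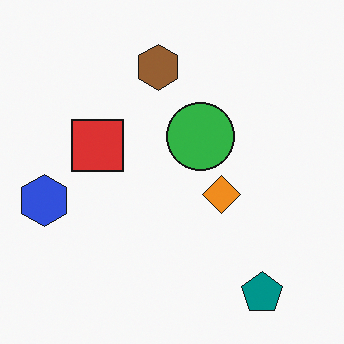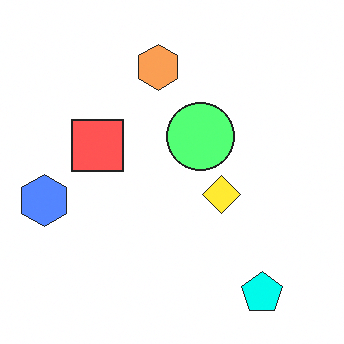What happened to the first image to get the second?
It was brightened a lot.

Every pixel — background and shapes alike — is uniformly brightened.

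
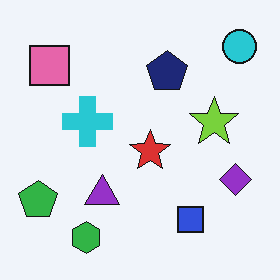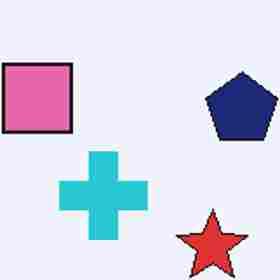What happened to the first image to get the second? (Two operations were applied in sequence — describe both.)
It was cropped tightly and scaled back up, then heavily JPEG-compressed with obvious blocking artifacts.

The visible shapes are larger and the field of view is narrower; shapes near the original edges may be partly or wholly outside the frame — a crop-and-rescale. Blocky 8×8 compression artifacts appear around shape edges and the flat background shows ringing — characteristic JPEG degradation.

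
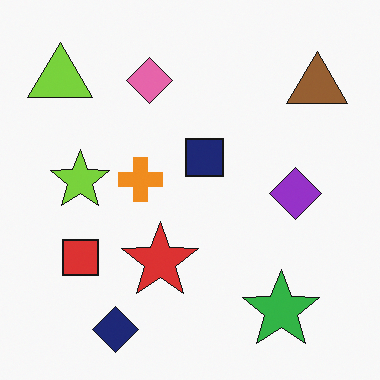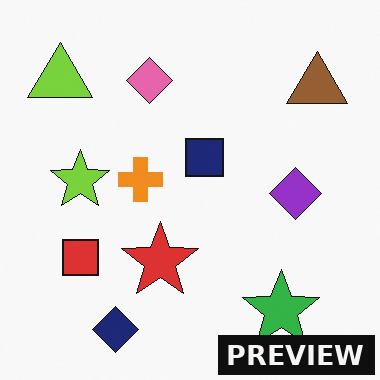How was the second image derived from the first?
Watermarked with the text "PREVIEW" in the lower-right corner.

A dark label reading "PREVIEW" appears in the lower-right corner.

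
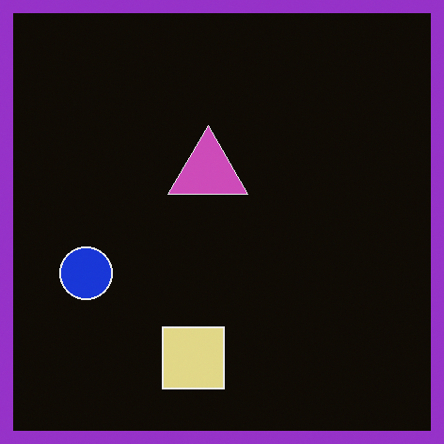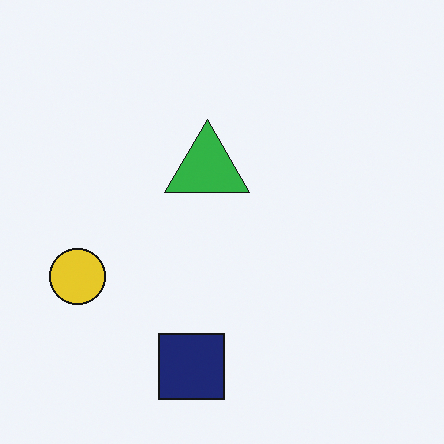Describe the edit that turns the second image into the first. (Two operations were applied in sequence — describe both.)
The transformation is: color-inverted (negative), then framed with a purple border.

The light background has become dark and every shape's color is its complement — a photographic negative. A solid purple frame runs around the edge of the first image, with the content slightly shrunk inside it.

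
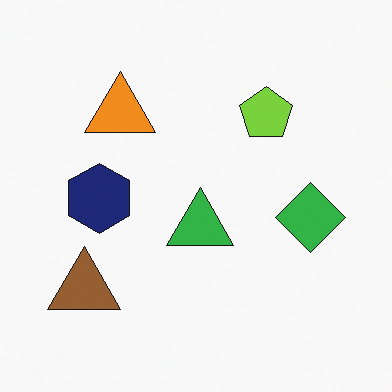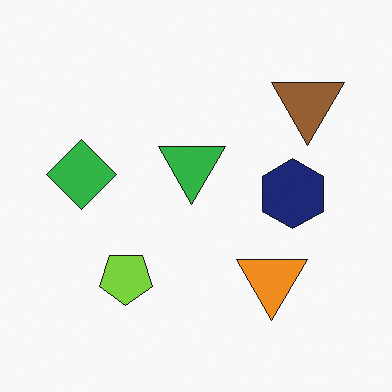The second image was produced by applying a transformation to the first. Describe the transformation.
This is the original image rotated 180°.

The brown triangle sits in the bottom-left of the first image and the top-right of the second — consistent with a whole-image 180° rotation.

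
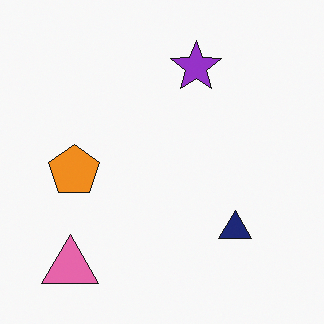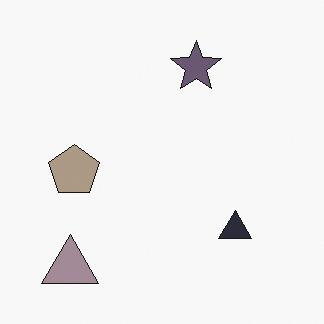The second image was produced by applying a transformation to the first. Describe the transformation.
Made much more muted (saturation change).

All colors are more muted and greyish — a global saturation change.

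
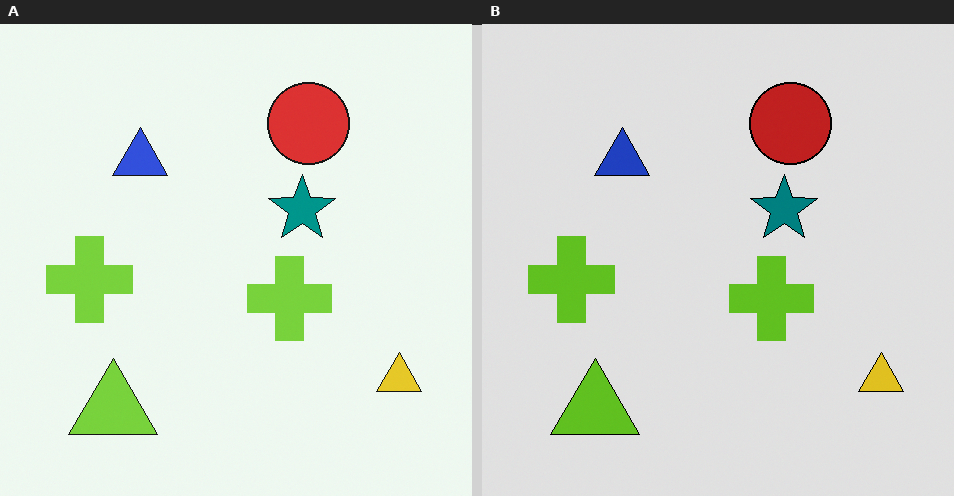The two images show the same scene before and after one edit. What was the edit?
It was moderately posterized.

Each flat color has snapped to a coarser quantized level — most visibly, the near-white background has dropped to a flat grey.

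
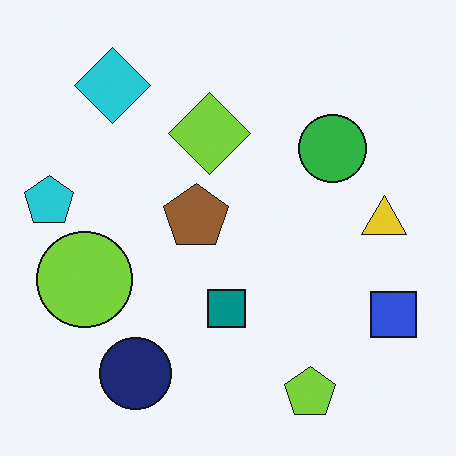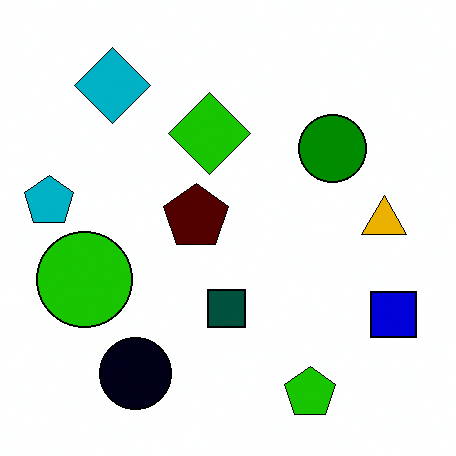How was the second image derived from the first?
The transformation is: boosted in contrast.

Tones are pushed away from mid-grey across the whole image — a global contrast change.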